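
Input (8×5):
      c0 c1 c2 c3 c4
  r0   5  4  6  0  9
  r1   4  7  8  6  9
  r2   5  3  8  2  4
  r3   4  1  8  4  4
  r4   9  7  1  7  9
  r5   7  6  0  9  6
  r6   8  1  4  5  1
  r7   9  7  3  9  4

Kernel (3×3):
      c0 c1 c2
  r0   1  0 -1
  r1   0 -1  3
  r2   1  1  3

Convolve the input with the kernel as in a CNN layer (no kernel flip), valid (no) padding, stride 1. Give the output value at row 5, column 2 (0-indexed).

The receptive field on the input at this output position is [0 9 6 / 4 5 1 / 3 9 4]. Elementwise product with the kernel and sum: 0·1 + 6·-1 + 5·-1 + 1·3 + 3·1 + 9·1 + 4·3.

16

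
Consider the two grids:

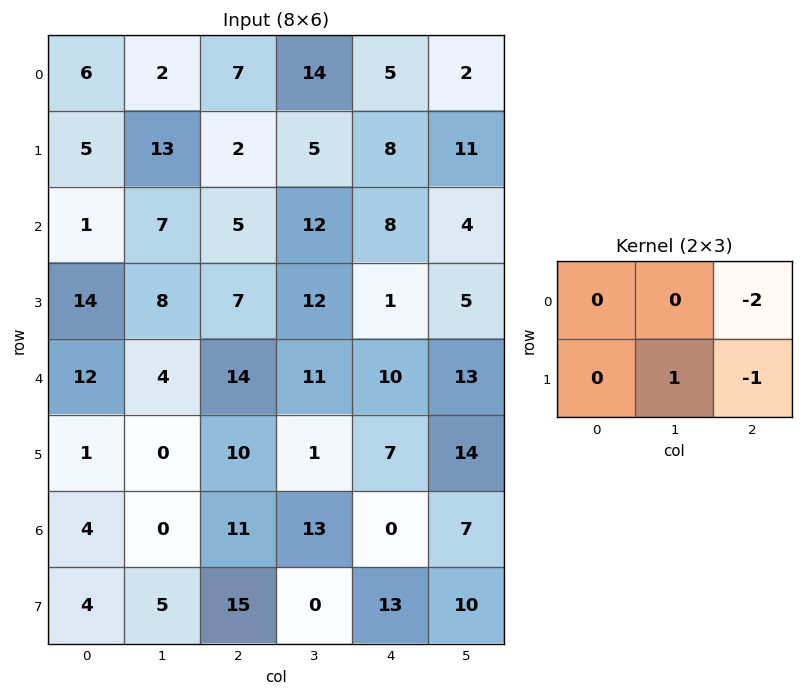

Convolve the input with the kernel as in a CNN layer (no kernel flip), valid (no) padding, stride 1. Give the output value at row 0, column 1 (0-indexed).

The receptive field on the input at this output position is [2 7 14 / 13 2 5]. Elementwise product with the kernel and sum: 14·-2 + 2·1 + 5·-1.

-31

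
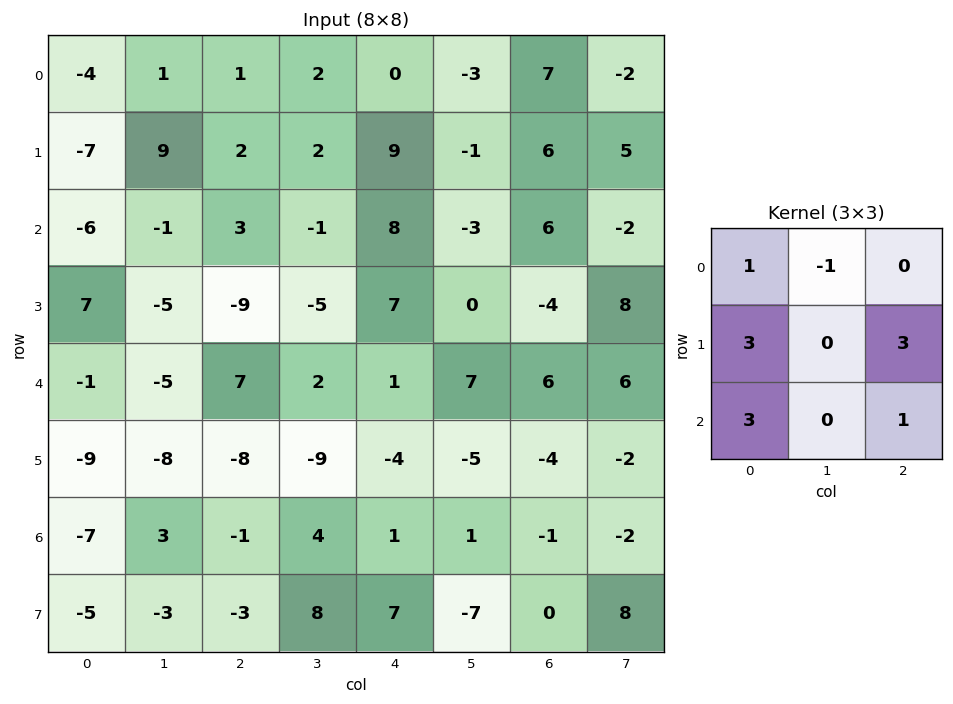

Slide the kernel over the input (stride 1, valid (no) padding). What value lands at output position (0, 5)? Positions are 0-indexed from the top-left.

-9

The receptive field on the input at this output position is [-3 7 -2 / -1 6 5 / -3 6 -2]. Elementwise product with the kernel and sum: -3·1 + 7·-1 + -1·3 + 5·3 + -3·3 + -2·1.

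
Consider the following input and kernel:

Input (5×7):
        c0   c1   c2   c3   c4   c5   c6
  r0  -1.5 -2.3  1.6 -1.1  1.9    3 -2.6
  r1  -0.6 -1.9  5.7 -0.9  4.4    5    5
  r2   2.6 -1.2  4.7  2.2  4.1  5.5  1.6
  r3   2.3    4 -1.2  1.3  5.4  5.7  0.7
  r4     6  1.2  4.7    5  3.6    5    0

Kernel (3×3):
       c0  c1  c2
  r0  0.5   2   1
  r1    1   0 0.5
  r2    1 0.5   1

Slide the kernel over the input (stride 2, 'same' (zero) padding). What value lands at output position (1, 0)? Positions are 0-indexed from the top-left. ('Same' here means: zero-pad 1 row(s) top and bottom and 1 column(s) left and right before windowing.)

1.45

The receptive field on the zero-padded input at this output position is [0 -0.6 -1.9 / 0 2.6 -1.2 / 0 2.3 4]. Elementwise product with the kernel and sum: 0·0.5 + -0.6·2 + -1.9·1 + 0·1 + -1.2·0.5 + 0·1 + 2.3·0.5 + 4·1.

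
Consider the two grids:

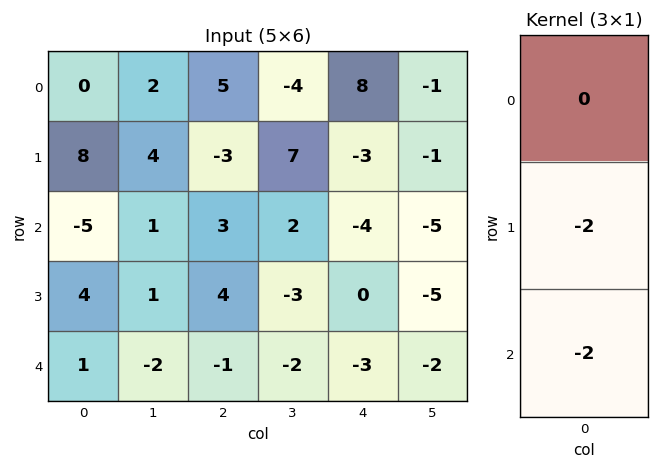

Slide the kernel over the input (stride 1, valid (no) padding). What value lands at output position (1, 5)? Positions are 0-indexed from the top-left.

The receptive field on the input at this output position is [-1 / -5 / -5]. Elementwise product with the kernel and sum: -5·-2 + -5·-2.

20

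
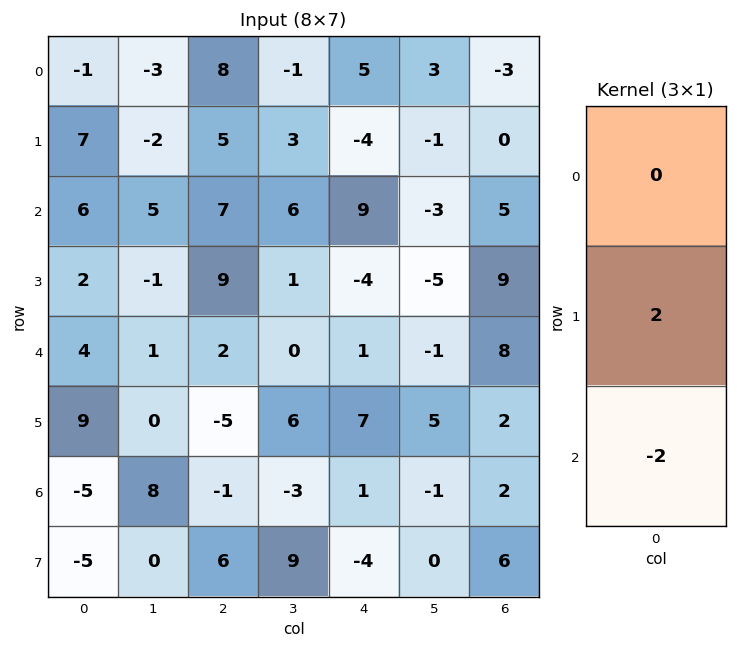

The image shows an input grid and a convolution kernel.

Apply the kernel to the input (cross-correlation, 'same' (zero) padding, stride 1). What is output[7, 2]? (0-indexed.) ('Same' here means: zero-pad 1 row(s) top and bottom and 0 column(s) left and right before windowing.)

12

The receptive field on the zero-padded input at this output position is [-1 / 6 / 0]. Elementwise product with the kernel and sum: 6·2 + 0·-2.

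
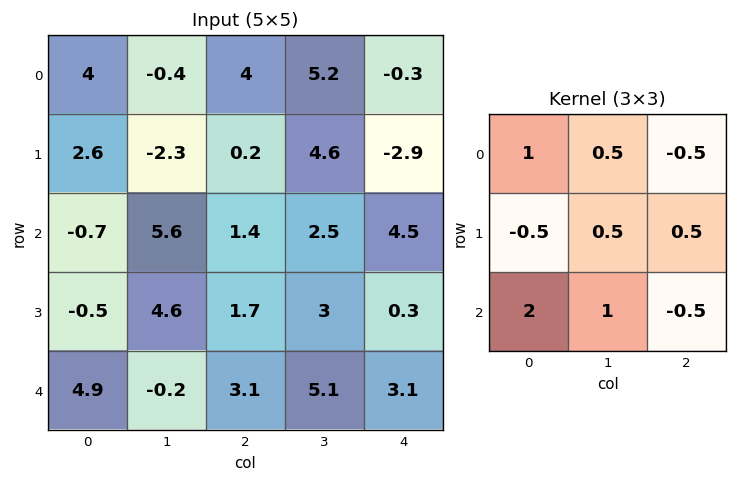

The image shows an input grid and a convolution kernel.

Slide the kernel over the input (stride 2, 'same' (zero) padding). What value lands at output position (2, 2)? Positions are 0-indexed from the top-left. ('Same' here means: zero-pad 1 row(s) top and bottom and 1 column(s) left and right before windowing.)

2.15

The receptive field on the zero-padded input at this output position is [3 0.3 0 / 5.1 3.1 0 / 0 0 0]. Elementwise product with the kernel and sum: 3·1 + 0.3·0.5 + 0·-0.5 + 5.1·-0.5 + 3.1·0.5 + 0·0.5 + 0·2 + 0·1 + 0·-0.5.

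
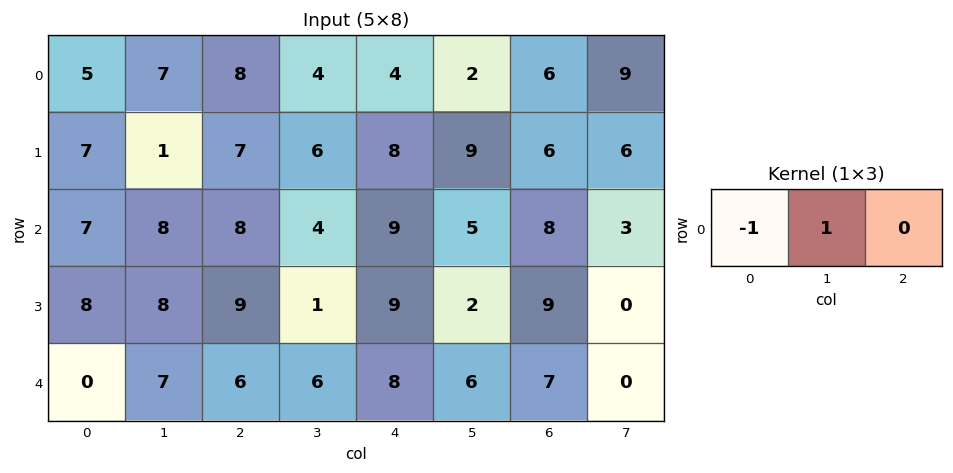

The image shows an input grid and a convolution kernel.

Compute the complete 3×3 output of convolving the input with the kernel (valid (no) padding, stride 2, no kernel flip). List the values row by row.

Output[0,0]: The receptive field on the input at this output position is [5 7 8]. Elementwise product with the kernel and sum: 5·-1 + 7·1.

2 -4 -2
1 -4 -4
7 0 -2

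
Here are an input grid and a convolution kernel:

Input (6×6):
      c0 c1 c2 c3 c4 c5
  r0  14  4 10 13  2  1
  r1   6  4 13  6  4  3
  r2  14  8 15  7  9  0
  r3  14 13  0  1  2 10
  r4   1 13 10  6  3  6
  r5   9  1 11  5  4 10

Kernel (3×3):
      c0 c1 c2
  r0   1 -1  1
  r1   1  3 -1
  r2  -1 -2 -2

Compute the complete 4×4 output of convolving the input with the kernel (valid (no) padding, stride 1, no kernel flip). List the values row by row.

Output[0,0]: The receptive field on the input at this output position is [14 4 10 / 6 4 13 / 14 8 15]. Elementwise product with the kernel and sum: 14·1 + 4·-1 + 10·1 + 6·1 + 4·3 + 13·-1 + 14·-1 + 8·-2 + 15·-2.

-35 -8 -21 2
-2 28 32 14
27 -33 -10 -29
-2 18 -3 -15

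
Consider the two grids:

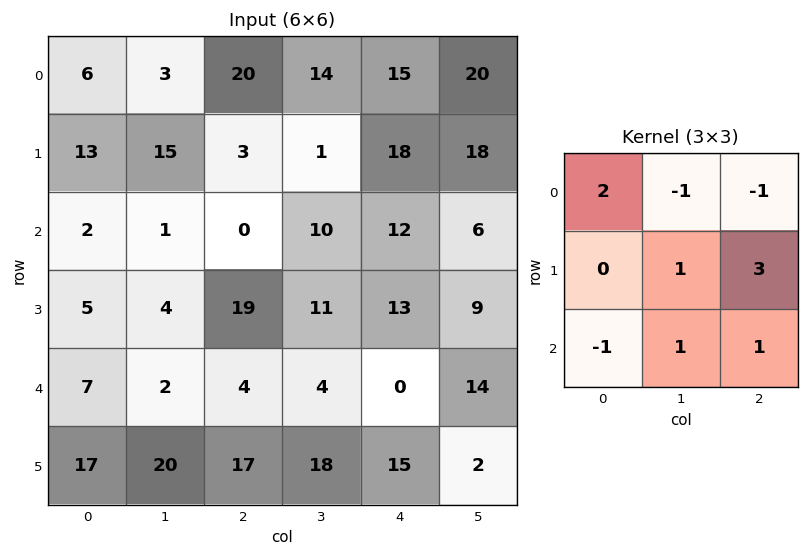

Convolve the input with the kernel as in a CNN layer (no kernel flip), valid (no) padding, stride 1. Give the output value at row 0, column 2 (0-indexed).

The receptive field on the input at this output position is [20 14 15 / 3 1 18 / 0 10 12]. Elementwise product with the kernel and sum: 20·2 + 14·-1 + 15·-1 + 1·1 + 18·3 + 0·-1 + 10·1 + 12·1.

88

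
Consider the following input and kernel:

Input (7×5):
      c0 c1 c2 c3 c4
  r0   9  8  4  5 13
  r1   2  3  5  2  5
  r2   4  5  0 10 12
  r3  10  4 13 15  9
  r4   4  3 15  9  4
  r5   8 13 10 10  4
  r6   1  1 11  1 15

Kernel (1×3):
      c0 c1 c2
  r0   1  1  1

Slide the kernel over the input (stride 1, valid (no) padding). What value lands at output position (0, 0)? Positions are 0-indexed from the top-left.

21

The receptive field on the input at this output position is [9 8 4]. Elementwise product with the kernel and sum: 9·1 + 8·1 + 4·1.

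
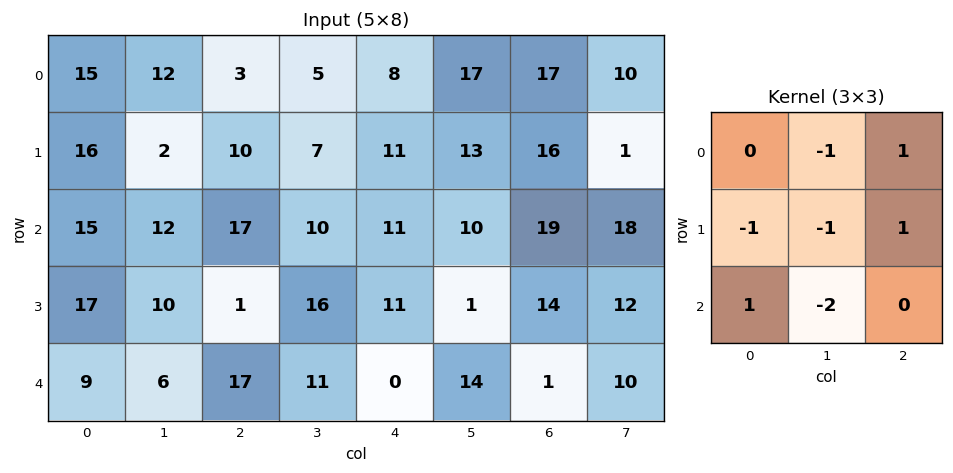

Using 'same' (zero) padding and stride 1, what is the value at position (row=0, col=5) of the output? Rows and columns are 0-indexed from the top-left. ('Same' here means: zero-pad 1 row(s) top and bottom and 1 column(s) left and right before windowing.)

-23

The receptive field on the zero-padded input at this output position is [0 0 0 / 8 17 17 / 11 13 16]. Elementwise product with the kernel and sum: 0·-1 + 0·1 + 8·-1 + 17·-1 + 17·1 + 11·1 + 13·-2.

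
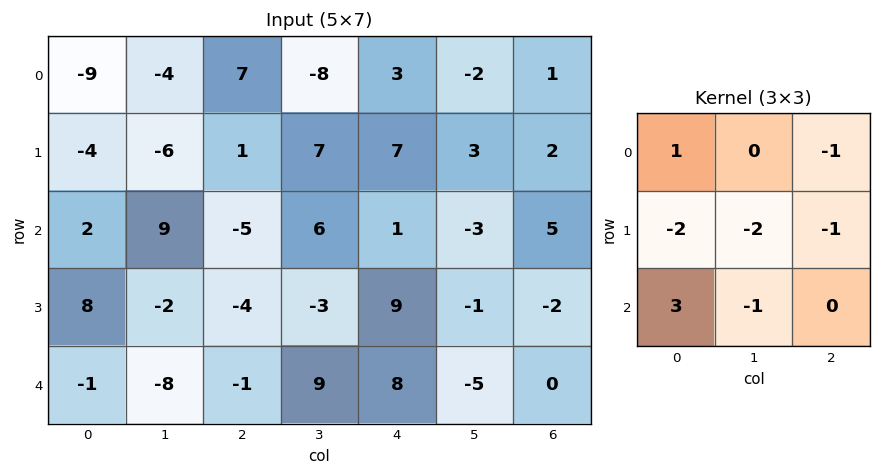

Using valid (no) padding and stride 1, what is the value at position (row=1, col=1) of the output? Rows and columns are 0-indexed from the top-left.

-29

The receptive field on the input at this output position is [-6 1 7 / 9 -5 6 / -2 -4 -3]. Elementwise product with the kernel and sum: -6·1 + 7·-1 + 9·-2 + -5·-2 + 6·-1 + -2·3 + -4·-1.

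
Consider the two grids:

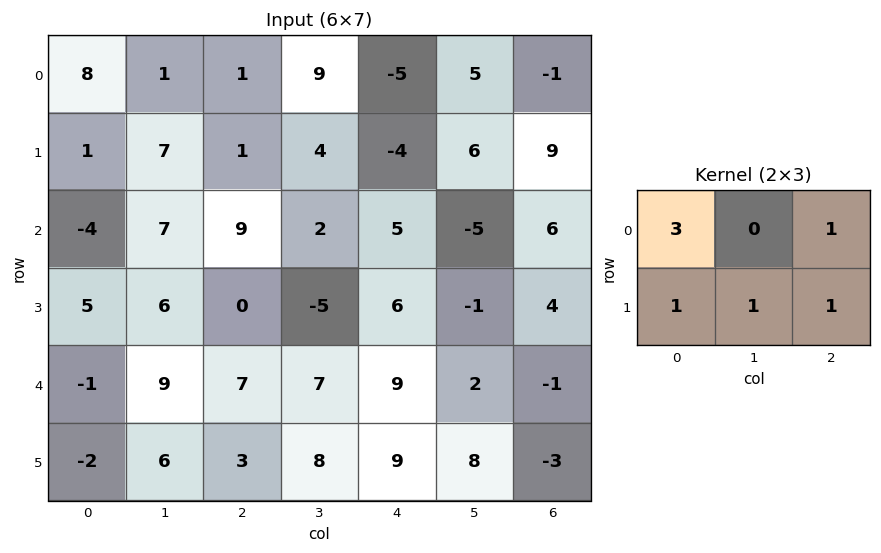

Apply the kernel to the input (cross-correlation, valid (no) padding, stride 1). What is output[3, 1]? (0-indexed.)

The receptive field on the input at this output position is [6 0 -5 / 9 7 7]. Elementwise product with the kernel and sum: 6·3 + -5·1 + 9·1 + 7·1 + 7·1.

36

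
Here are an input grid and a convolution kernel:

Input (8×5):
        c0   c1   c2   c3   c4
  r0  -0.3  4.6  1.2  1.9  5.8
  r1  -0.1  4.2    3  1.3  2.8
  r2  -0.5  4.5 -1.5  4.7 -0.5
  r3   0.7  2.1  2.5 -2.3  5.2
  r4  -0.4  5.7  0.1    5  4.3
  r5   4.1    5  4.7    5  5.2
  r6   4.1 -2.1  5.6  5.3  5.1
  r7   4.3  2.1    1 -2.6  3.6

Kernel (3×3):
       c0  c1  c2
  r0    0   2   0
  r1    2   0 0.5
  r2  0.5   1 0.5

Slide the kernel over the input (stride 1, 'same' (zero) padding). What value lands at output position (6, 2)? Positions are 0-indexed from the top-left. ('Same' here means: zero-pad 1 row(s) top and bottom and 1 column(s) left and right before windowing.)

The receptive field on the zero-padded input at this output position is [5 4.7 5 / -2.1 5.6 5.3 / 2.1 1 -2.6]. Elementwise product with the kernel and sum: 4.7·2 + -2.1·2 + 5.3·0.5 + 2.1·0.5 + 1·1 + -2.6·0.5.

8.6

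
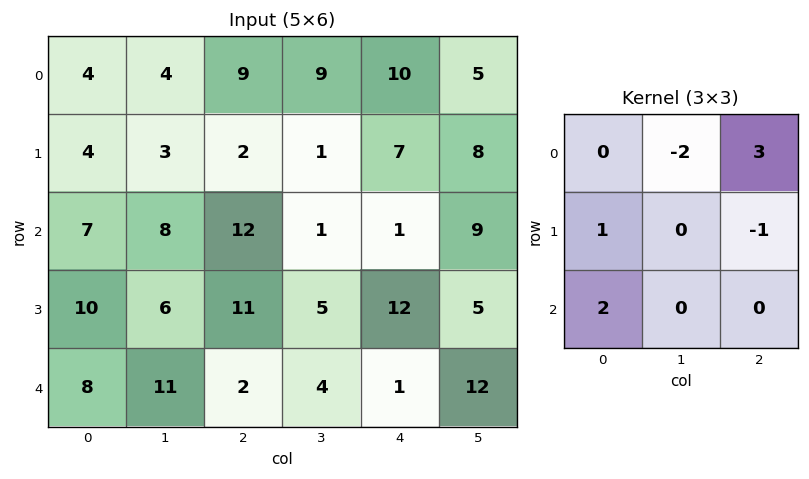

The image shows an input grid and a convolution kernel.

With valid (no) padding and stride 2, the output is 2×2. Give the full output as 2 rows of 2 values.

35 31
35 4

Output[0,0]: The receptive field on the input at this output position is [4 4 9 / 4 3 2 / 7 8 12]. Elementwise product with the kernel and sum: 4·-2 + 9·3 + 4·1 + 2·-1 + 7·2.
Output[0,1]: The receptive field on the input at this output position is [9 9 10 / 2 1 7 / 12 1 1]. Elementwise product with the kernel and sum: 9·-2 + 10·3 + 2·1 + 7·-1 + 12·2.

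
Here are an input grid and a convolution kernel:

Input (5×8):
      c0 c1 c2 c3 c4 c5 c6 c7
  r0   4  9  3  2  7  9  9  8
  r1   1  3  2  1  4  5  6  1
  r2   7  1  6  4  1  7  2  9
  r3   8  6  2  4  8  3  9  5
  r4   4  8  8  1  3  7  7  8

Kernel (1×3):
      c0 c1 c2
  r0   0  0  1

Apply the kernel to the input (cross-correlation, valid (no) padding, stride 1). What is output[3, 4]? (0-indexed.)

The receptive field on the input at this output position is [8 3 9]. Elementwise product with the kernel and sum: 9·1.

9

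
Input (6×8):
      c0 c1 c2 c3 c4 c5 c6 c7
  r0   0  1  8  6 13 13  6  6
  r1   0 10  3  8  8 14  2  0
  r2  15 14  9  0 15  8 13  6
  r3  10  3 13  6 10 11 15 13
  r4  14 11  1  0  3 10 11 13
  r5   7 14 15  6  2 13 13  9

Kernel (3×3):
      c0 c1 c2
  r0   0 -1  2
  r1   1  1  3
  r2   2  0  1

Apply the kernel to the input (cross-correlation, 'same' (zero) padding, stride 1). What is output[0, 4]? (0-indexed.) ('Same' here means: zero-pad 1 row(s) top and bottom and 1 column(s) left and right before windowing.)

The receptive field on the zero-padded input at this output position is [0 0 0 / 6 13 13 / 8 8 14]. Elementwise product with the kernel and sum: 0·-1 + 0·2 + 6·1 + 13·1 + 13·3 + 8·2 + 14·1.

88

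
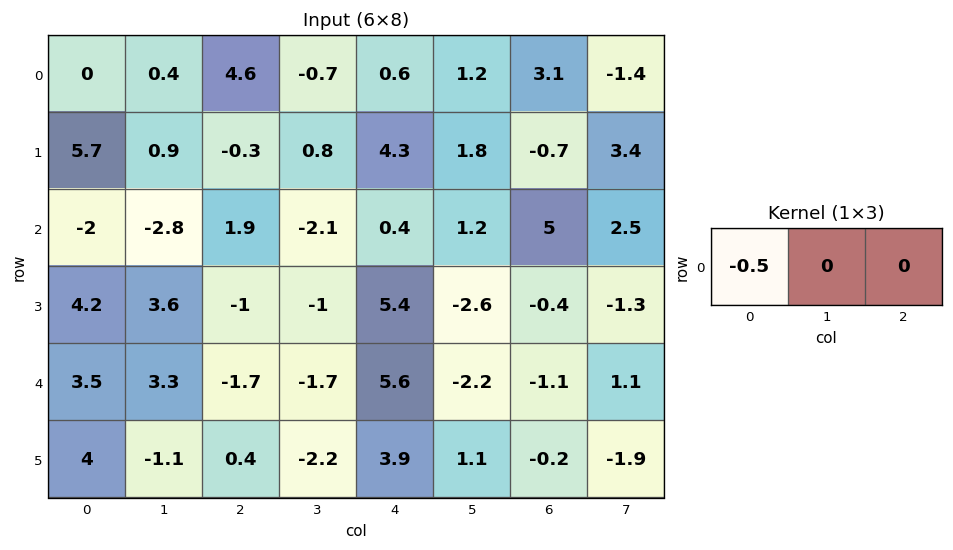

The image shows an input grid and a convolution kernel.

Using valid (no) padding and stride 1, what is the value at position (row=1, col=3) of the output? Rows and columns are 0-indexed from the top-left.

The receptive field on the input at this output position is [0.8 4.3 1.8]. Elementwise product with the kernel and sum: 0.8·-0.5.

-0.4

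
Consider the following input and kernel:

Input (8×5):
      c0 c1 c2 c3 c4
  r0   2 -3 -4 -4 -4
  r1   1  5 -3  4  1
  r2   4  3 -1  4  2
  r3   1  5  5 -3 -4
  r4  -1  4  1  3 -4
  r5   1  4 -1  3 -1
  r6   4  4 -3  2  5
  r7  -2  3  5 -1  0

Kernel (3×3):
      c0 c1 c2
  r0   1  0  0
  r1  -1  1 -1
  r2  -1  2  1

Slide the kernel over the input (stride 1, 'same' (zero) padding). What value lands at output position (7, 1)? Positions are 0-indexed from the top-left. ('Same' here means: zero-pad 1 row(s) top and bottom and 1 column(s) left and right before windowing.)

4

The receptive field on the zero-padded input at this output position is [4 4 -3 / -2 3 5 / 0 0 0]. Elementwise product with the kernel and sum: 4·1 + -2·-1 + 3·1 + 5·-1 + 0·-1 + 0·2 + 0·1.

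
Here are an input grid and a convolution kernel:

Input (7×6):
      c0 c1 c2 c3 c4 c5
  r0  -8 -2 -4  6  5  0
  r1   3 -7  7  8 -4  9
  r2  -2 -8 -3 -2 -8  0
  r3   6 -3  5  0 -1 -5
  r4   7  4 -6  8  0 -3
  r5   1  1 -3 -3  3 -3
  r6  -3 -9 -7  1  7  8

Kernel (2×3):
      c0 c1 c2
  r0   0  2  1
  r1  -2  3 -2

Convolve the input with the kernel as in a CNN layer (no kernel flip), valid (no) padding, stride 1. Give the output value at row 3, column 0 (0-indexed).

The receptive field on the input at this output position is [6 -3 5 / 7 4 -6]. Elementwise product with the kernel and sum: -3·2 + 5·1 + 7·-2 + 4·3 + -6·-2.

9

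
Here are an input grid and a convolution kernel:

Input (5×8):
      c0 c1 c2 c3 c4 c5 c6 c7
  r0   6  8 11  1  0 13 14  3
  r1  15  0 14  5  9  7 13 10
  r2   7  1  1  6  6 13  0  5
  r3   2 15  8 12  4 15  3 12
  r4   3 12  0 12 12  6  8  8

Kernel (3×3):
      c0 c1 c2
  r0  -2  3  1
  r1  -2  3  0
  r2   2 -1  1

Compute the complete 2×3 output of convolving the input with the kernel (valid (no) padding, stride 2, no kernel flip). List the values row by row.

Output[0,0]: The receptive field on the input at this output position is [6 8 11 / 15 0 14 / 7 1 1]. Elementwise product with the kernel and sum: 6·-2 + 8·3 + 11·1 + 15·-2 + 0·3 + 7·2 + 1·-1 + 1·1.
Output[0,1]: The receptive field on the input at this output position is [11 1 0 / 14 5 9 / 1 6 6]. Elementwise product with the kernel and sum: 11·-2 + 1·3 + 0·1 + 14·-2 + 5·3 + 1·2 + 6·-1 + 6·1.

7 -30 55
25 42 90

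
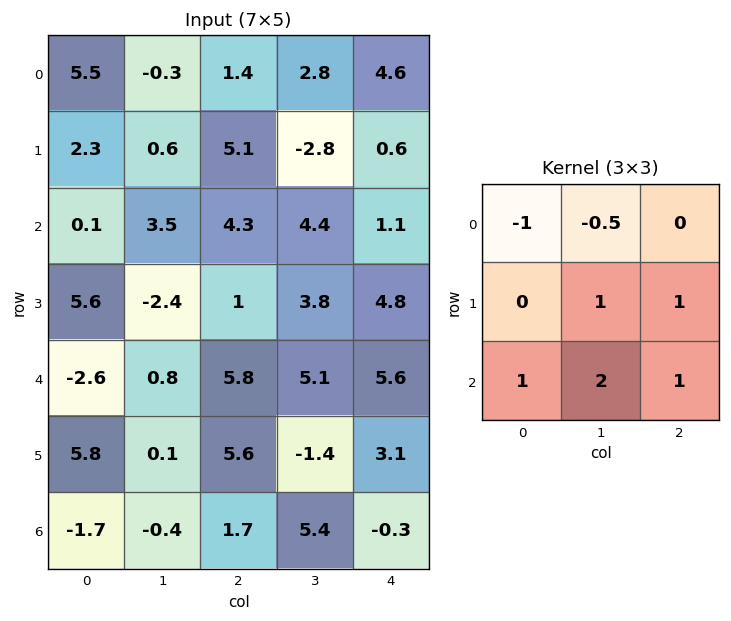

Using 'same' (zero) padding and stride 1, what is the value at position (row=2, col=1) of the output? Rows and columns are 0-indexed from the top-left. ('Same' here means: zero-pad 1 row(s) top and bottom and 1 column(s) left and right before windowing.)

7

The receptive field on the zero-padded input at this output position is [2.3 0.6 5.1 / 0.1 3.5 4.3 / 5.6 -2.4 1]. Elementwise product with the kernel and sum: 2.3·-1 + 0.6·-0.5 + 3.5·1 + 4.3·1 + 5.6·1 + -2.4·2 + 1·1.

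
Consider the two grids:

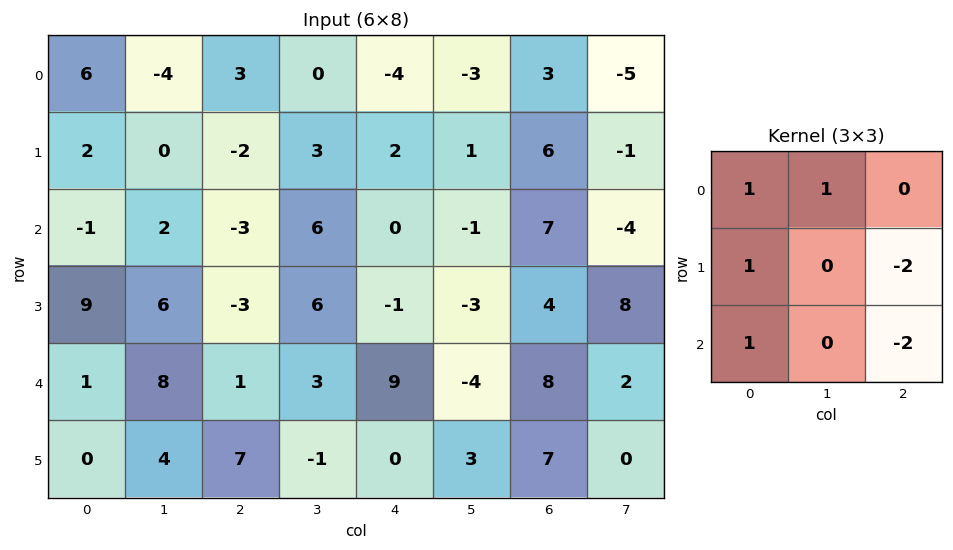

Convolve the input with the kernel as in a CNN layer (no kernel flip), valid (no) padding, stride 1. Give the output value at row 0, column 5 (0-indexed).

The receptive field on the input at this output position is [-3 3 -5 / 1 6 -1 / -1 7 -4]. Elementwise product with the kernel and sum: -3·1 + 3·1 + 1·1 + -1·-2 + -1·1 + -4·-2.

10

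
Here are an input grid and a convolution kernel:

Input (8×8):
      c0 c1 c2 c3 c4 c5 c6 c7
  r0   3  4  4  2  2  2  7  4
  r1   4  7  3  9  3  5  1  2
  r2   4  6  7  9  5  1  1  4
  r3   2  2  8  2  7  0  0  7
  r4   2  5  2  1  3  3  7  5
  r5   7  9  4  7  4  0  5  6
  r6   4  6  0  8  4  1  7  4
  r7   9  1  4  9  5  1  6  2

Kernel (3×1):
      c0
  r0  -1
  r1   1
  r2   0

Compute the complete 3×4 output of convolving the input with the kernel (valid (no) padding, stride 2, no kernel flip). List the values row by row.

Output[0,0]: The receptive field on the input at this output position is [3 / 4 / 4]. Elementwise product with the kernel and sum: 3·-1 + 4·1.

1 -1 1 -6
-2 1 2 -1
5 2 1 -2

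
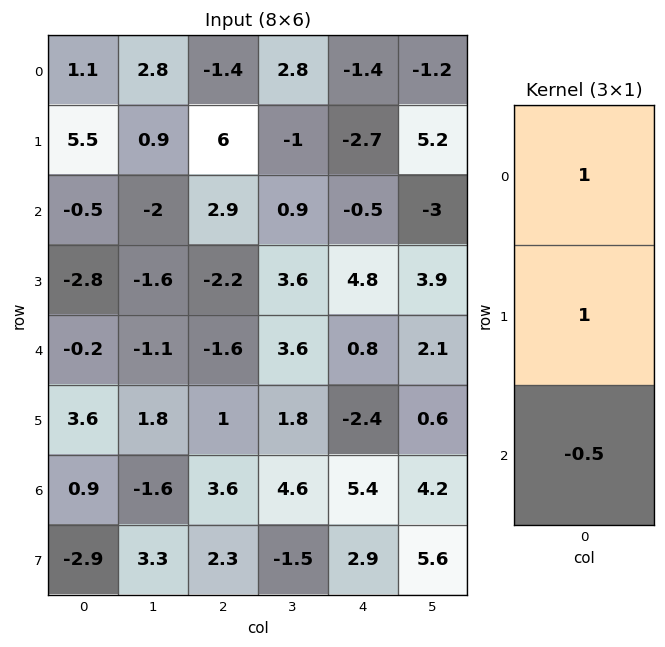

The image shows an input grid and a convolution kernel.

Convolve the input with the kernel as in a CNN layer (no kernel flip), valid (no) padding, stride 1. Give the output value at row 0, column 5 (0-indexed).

The receptive field on the input at this output position is [-1.2 / 5.2 / -3]. Elementwise product with the kernel and sum: -1.2·1 + 5.2·1 + -3·-0.5.

5.5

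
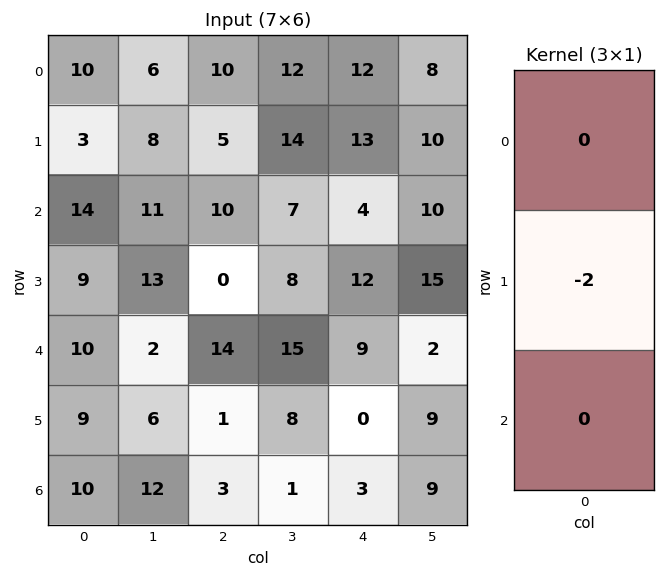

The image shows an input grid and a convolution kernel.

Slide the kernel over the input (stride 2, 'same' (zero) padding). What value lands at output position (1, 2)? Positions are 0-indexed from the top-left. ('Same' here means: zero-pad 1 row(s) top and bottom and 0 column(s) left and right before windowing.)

The receptive field on the zero-padded input at this output position is [13 / 4 / 12]. Elementwise product with the kernel and sum: 4·-2.

-8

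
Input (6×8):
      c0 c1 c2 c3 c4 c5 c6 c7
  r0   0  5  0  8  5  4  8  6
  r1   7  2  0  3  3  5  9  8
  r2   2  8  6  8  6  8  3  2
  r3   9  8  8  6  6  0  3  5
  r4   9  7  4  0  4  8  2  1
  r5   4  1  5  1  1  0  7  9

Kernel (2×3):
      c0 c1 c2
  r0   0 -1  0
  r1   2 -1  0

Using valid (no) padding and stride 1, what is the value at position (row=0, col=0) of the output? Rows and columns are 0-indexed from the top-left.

The receptive field on the input at this output position is [0 5 0 / 7 2 0]. Elementwise product with the kernel and sum: 5·-1 + 7·2 + 2·-1.

7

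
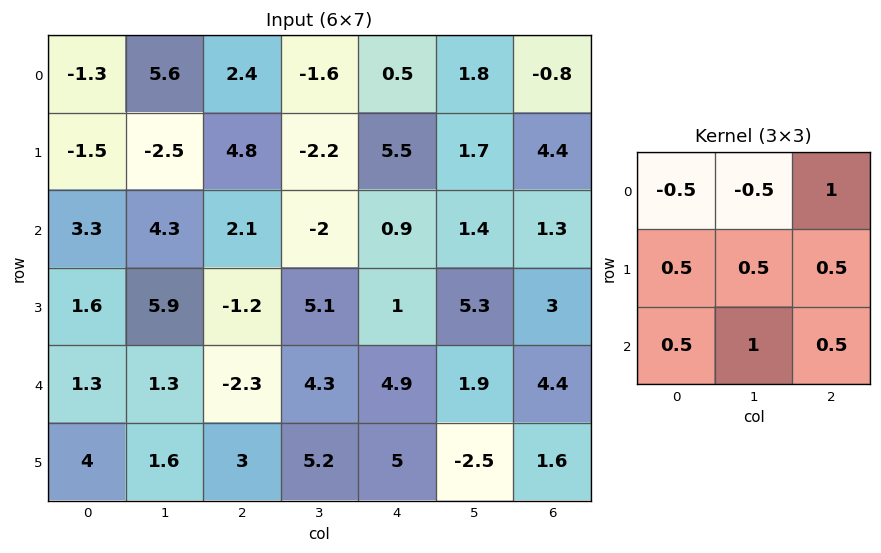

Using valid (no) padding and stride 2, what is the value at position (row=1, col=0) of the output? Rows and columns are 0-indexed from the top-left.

2.25

The receptive field on the input at this output position is [3.3 4.3 2.1 / 1.6 5.9 -1.2 / 1.3 1.3 -2.3]. Elementwise product with the kernel and sum: 3.3·-0.5 + 4.3·-0.5 + 2.1·1 + 1.6·0.5 + 5.9·0.5 + -1.2·0.5 + 1.3·0.5 + 1.3·1 + -2.3·0.5.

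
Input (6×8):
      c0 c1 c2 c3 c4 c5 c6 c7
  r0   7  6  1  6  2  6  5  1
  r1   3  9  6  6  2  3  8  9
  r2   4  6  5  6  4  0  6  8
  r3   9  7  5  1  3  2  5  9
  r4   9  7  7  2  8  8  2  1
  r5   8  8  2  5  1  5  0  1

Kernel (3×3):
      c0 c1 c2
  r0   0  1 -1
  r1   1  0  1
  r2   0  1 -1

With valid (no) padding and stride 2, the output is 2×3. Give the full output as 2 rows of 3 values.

15 14 5
15 4 8

Output[0,0]: The receptive field on the input at this output position is [7 6 1 / 3 9 6 / 4 6 5]. Elementwise product with the kernel and sum: 6·1 + 1·-1 + 3·1 + 6·1 + 6·1 + 5·-1.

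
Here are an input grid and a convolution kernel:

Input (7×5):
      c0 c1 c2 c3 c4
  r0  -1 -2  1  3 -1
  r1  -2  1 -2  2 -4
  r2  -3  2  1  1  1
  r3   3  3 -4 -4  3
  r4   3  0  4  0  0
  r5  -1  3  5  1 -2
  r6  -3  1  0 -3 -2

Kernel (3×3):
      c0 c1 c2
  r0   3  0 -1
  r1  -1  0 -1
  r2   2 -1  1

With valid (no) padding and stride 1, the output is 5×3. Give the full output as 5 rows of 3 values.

Output[0,0]: The receptive field on the input at this output position is [-1 -2 1 / -2 1 -2 / -3 2 1]. Elementwise product with the kernel and sum: -1·3 + 1·-1 + -2·-1 + -2·-1 + -3·2 + 2·-1 + 1·1.

-7 -8 12
-3 4 -5
1 2 11
6 15 -12
-6 -5 10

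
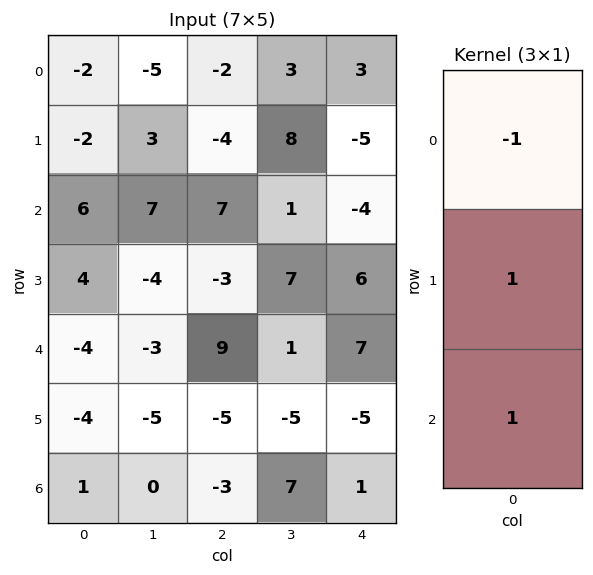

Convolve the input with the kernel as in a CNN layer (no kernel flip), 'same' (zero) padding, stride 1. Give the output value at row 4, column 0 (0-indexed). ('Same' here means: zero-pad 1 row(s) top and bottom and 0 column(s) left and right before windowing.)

The receptive field on the zero-padded input at this output position is [4 / -4 / -4]. Elementwise product with the kernel and sum: 4·-1 + -4·1 + -4·1.

-12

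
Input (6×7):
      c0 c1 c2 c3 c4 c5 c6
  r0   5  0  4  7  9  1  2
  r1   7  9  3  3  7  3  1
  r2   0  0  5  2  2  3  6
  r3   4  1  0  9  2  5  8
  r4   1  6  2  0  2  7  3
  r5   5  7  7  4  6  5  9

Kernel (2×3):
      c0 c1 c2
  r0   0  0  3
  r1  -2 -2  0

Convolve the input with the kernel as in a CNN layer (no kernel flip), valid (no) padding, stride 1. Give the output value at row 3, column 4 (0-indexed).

6

The receptive field on the input at this output position is [2 5 8 / 2 7 3]. Elementwise product with the kernel and sum: 8·3 + 2·-2 + 7·-2.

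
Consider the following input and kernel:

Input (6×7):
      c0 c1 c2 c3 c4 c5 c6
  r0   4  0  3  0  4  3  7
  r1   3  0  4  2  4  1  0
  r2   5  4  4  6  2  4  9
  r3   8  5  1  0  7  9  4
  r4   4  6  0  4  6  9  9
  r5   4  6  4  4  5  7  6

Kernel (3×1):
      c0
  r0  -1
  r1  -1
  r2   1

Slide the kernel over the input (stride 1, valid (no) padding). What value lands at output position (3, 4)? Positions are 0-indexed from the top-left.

-8

The receptive field on the input at this output position is [7 / 6 / 5]. Elementwise product with the kernel and sum: 7·-1 + 6·-1 + 5·1.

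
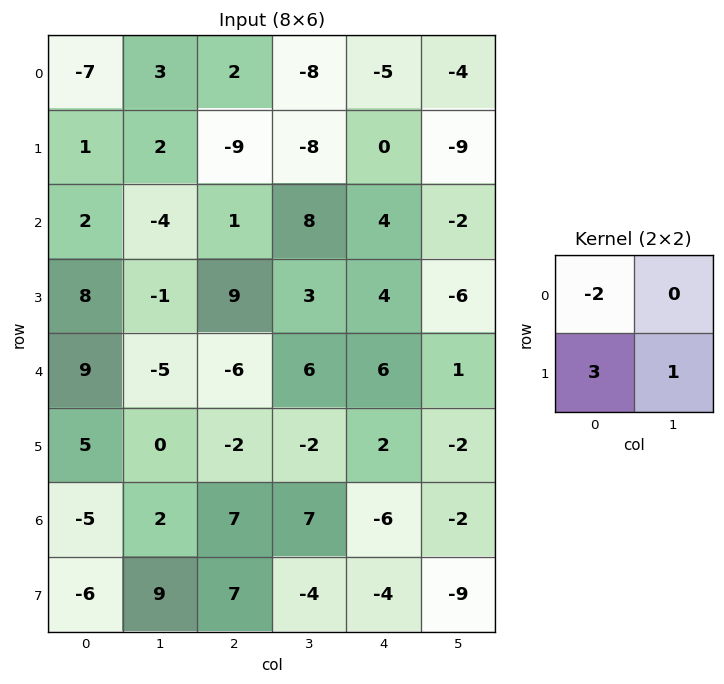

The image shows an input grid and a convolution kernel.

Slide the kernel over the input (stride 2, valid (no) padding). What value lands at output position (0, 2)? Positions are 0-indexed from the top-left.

The receptive field on the input at this output position is [-5 -4 / 0 -9]. Elementwise product with the kernel and sum: -5·-2 + 0·3 + -9·1.

1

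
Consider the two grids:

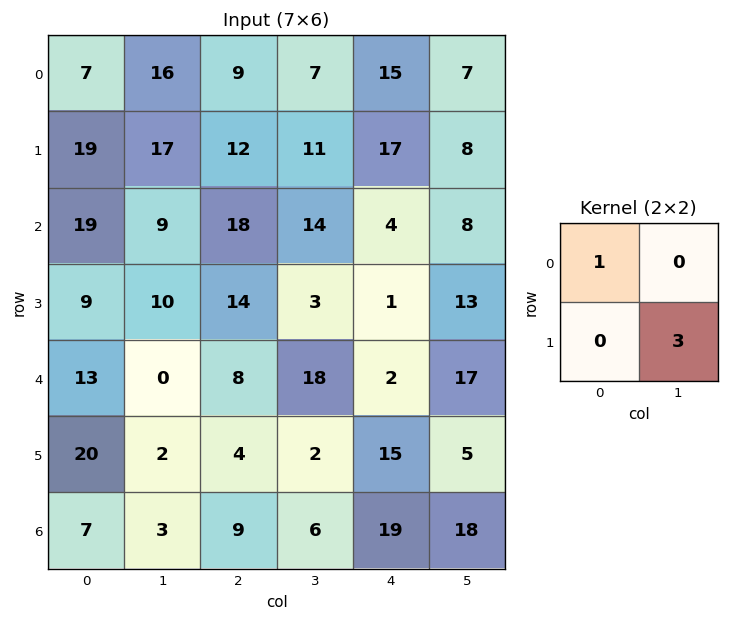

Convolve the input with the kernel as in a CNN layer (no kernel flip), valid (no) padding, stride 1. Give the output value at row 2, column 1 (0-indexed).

51

The receptive field on the input at this output position is [9 18 / 10 14]. Elementwise product with the kernel and sum: 9·1 + 14·3.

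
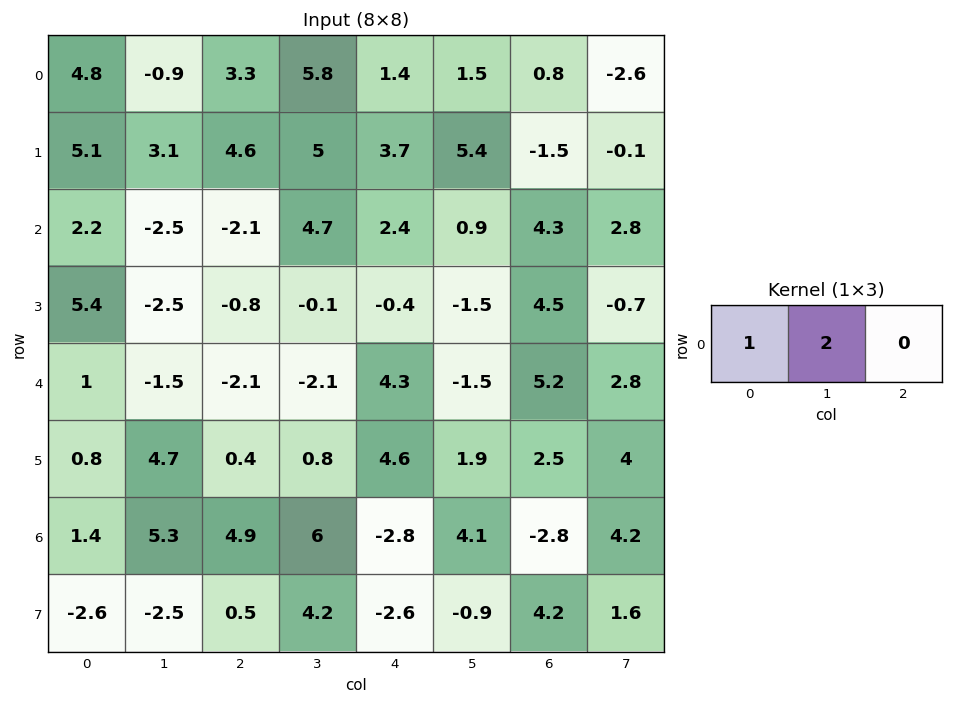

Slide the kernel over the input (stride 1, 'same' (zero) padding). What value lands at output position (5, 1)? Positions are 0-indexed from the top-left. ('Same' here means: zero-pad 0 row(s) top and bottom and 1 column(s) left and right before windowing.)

10.2

The receptive field on the zero-padded input at this output position is [0.8 4.7 0.4]. Elementwise product with the kernel and sum: 0.8·1 + 4.7·2.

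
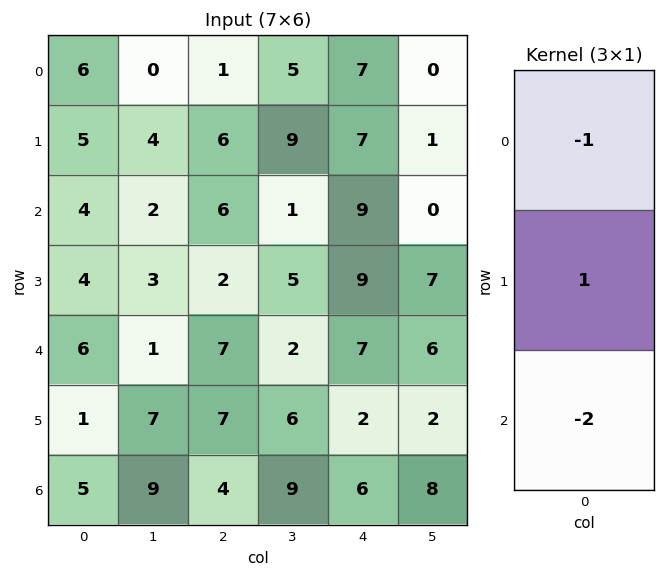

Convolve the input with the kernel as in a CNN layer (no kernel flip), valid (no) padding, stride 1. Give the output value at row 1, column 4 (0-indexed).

The receptive field on the input at this output position is [7 / 9 / 9]. Elementwise product with the kernel and sum: 7·-1 + 9·1 + 9·-2.

-16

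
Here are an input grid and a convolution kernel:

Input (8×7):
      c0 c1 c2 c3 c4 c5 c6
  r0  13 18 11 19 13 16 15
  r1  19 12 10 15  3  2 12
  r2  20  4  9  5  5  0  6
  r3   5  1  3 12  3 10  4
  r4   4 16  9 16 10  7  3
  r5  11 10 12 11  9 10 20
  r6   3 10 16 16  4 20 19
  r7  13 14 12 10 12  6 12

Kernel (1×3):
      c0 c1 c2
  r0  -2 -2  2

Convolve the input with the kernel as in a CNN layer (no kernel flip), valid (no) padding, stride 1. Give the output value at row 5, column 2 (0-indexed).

-28

The receptive field on the input at this output position is [12 11 9]. Elementwise product with the kernel and sum: 12·-2 + 11·-2 + 9·2.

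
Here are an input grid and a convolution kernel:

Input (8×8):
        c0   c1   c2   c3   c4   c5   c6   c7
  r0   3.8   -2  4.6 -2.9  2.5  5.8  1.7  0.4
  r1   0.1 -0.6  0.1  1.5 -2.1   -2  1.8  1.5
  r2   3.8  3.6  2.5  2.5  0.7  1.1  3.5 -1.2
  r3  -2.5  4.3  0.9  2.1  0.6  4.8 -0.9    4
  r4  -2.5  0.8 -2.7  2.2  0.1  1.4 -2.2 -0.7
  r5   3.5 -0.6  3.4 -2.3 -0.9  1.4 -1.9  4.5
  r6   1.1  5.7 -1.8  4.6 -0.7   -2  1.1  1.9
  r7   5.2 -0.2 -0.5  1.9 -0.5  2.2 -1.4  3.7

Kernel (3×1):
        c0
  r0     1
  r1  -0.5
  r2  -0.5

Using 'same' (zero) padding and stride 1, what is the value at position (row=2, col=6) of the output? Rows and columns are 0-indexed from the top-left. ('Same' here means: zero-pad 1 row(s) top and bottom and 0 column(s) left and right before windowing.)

0.5

The receptive field on the zero-padded input at this output position is [1.8 / 3.5 / -0.9]. Elementwise product with the kernel and sum: 1.8·1 + 3.5·-0.5 + -0.9·-0.5.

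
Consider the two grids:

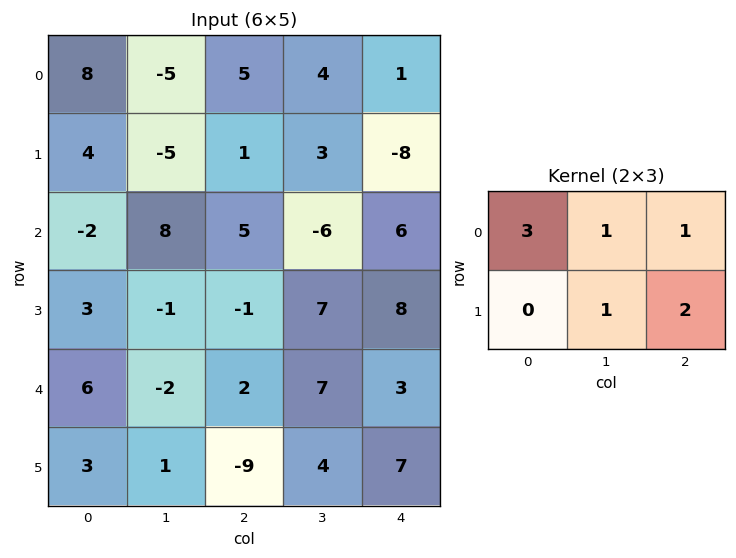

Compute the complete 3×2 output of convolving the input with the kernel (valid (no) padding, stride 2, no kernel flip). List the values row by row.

21 7
4 38
1 34

Output[0,0]: The receptive field on the input at this output position is [8 -5 5 / 4 -5 1]. Elementwise product with the kernel and sum: 8·3 + -5·1 + 5·1 + -5·1 + 1·2.
Output[0,1]: The receptive field on the input at this output position is [5 4 1 / 1 3 -8]. Elementwise product with the kernel and sum: 5·3 + 4·1 + 1·1 + 3·1 + -8·2.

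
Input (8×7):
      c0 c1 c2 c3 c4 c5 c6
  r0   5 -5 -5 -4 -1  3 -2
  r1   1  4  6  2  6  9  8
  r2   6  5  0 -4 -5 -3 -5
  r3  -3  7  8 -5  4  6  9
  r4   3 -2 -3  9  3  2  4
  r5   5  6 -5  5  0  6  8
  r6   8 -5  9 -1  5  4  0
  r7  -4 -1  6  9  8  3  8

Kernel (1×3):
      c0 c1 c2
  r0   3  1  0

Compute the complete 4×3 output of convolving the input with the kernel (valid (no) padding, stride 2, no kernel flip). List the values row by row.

10 -19 0
23 -4 -18
7 0 11
19 26 19

Output[0,0]: The receptive field on the input at this output position is [5 -5 -5]. Elementwise product with the kernel and sum: 5·3 + -5·1.
Output[0,1]: The receptive field on the input at this output position is [-5 -4 -1]. Elementwise product with the kernel and sum: -5·3 + -4·1.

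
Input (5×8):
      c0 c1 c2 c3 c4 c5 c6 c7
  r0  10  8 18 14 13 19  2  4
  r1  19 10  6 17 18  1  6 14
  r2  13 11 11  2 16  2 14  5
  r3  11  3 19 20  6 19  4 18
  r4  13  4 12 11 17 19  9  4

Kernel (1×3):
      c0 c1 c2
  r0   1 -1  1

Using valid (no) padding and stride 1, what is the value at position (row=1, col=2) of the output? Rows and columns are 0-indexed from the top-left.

7

The receptive field on the input at this output position is [6 17 18]. Elementwise product with the kernel and sum: 6·1 + 17·-1 + 18·1.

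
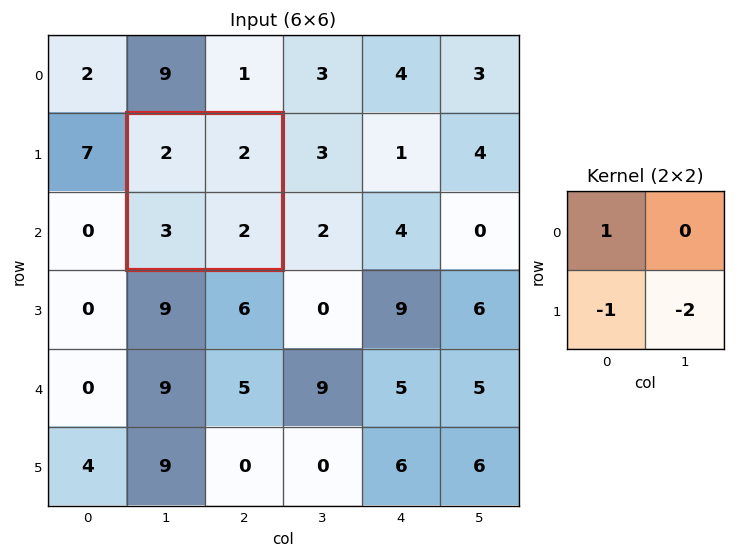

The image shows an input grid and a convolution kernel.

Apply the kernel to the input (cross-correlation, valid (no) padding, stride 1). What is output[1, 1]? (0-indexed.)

-5

The receptive field on the input at this output position is [2 2 / 3 2]. Elementwise product with the kernel and sum: 2·1 + 3·-1 + 2·-2.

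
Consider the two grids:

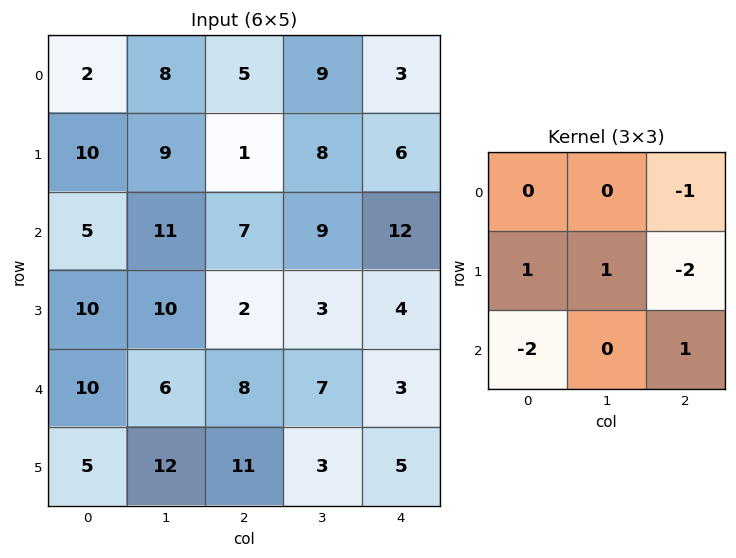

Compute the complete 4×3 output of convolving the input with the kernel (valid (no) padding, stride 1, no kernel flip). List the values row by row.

Output[0,0]: The receptive field on the input at this output position is [2 8 5 / 10 9 1 / 5 11 7]. Elementwise product with the kernel and sum: 5·-1 + 10·1 + 9·1 + 1·-2 + 5·-2 + 7·1.

9 -28 -8
-17 -25 -14
-3 -8 -28
-1 -24 -12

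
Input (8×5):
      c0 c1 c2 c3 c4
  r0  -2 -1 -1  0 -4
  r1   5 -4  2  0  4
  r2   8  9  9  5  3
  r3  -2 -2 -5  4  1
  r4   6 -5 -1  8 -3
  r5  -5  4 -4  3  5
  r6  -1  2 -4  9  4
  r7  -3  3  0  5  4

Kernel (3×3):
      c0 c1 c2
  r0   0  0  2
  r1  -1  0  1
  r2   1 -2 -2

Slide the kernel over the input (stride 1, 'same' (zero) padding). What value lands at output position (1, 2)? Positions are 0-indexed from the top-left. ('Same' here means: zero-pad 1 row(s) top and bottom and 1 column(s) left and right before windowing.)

The receptive field on the zero-padded input at this output position is [-1 -1 0 / -4 2 0 / 9 9 5]. Elementwise product with the kernel and sum: 0·2 + -4·-1 + 0·1 + 9·1 + 9·-2 + 5·-2.

-15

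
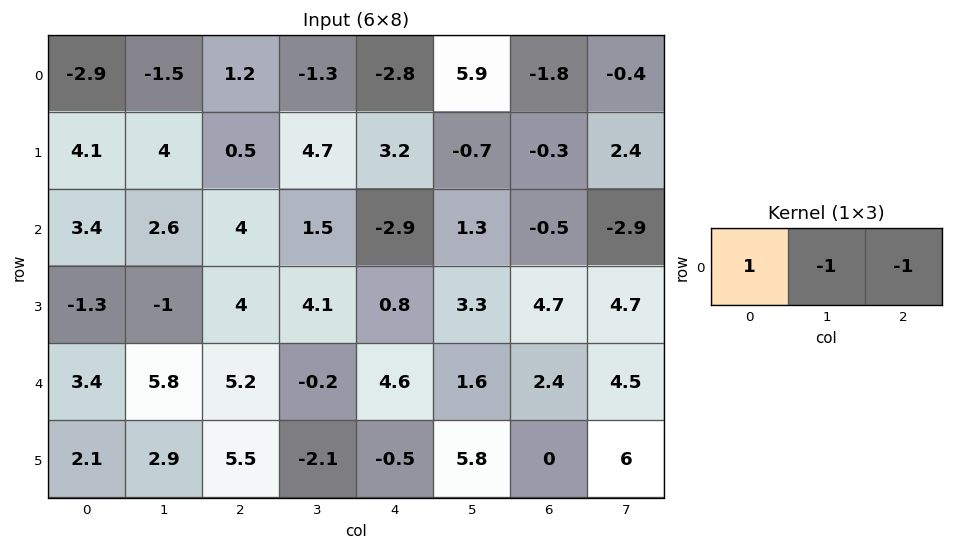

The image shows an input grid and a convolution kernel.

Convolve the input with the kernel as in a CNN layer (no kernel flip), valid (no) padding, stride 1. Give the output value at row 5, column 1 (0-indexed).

-0.5

The receptive field on the input at this output position is [2.9 5.5 -2.1]. Elementwise product with the kernel and sum: 2.9·1 + 5.5·-1 + -2.1·-1.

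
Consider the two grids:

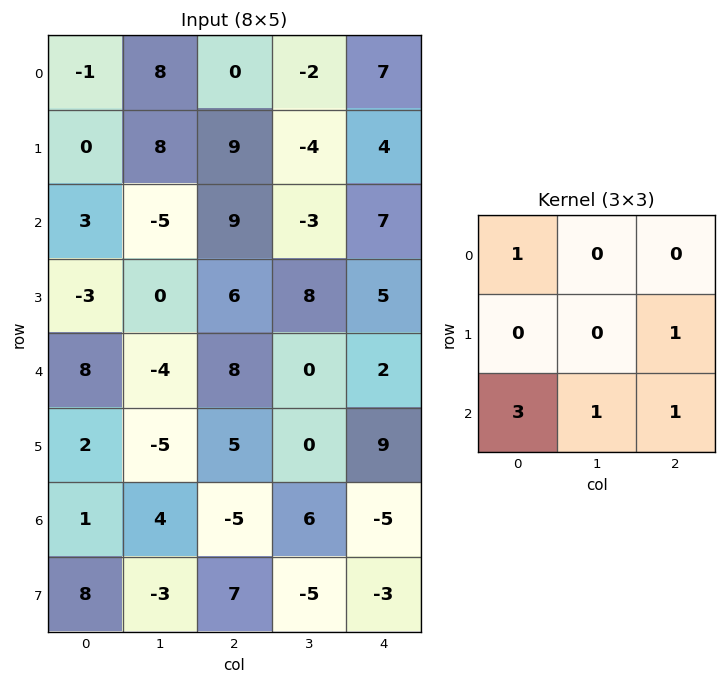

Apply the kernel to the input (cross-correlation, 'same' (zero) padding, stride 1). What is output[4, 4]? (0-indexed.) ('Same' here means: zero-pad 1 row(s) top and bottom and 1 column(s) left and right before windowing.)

The receptive field on the zero-padded input at this output position is [8 5 0 / 0 2 0 / 0 9 0]. Elementwise product with the kernel and sum: 8·1 + 0·1 + 0·3 + 9·1 + 0·1.

17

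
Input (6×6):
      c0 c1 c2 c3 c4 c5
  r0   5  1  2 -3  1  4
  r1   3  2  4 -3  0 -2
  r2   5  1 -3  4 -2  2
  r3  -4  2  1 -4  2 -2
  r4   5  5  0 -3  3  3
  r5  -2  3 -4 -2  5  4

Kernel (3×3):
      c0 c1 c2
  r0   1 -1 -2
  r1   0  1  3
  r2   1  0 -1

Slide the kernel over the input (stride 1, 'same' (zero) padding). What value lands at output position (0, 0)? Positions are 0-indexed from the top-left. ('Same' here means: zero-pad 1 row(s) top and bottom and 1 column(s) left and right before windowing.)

The receptive field on the zero-padded input at this output position is [0 0 0 / 0 5 1 / 0 3 2]. Elementwise product with the kernel and sum: 0·1 + 0·-1 + 0·-2 + 5·1 + 1·3 + 0·1 + 2·-1.

6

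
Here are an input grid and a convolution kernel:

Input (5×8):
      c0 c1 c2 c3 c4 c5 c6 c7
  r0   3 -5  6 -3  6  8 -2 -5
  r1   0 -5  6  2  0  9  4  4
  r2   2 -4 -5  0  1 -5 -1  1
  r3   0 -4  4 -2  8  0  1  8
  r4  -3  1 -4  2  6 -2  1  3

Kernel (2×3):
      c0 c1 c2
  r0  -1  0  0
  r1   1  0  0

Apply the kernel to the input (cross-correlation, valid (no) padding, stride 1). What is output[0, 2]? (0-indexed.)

The receptive field on the input at this output position is [6 -3 6 / 6 2 0]. Elementwise product with the kernel and sum: 6·-1 + 6·1.

0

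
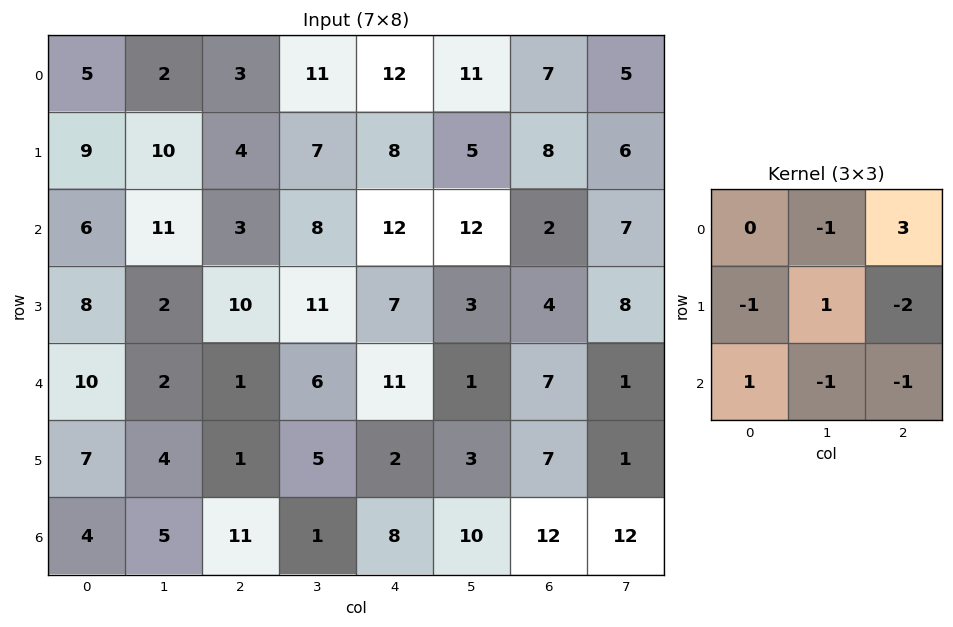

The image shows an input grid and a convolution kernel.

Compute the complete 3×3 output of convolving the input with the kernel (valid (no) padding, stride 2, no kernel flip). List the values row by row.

-8 -5 -11
-21 -1 -15
-16 29 -7

Output[0,0]: The receptive field on the input at this output position is [5 2 3 / 9 10 4 / 6 11 3]. Elementwise product with the kernel and sum: 2·-1 + 3·3 + 9·-1 + 10·1 + 4·-2 + 6·1 + 11·-1 + 3·-1.
Output[0,1]: The receptive field on the input at this output position is [3 11 12 / 4 7 8 / 3 8 12]. Elementwise product with the kernel and sum: 11·-1 + 12·3 + 4·-1 + 7·1 + 8·-2 + 3·1 + 8·-1 + 12·-1.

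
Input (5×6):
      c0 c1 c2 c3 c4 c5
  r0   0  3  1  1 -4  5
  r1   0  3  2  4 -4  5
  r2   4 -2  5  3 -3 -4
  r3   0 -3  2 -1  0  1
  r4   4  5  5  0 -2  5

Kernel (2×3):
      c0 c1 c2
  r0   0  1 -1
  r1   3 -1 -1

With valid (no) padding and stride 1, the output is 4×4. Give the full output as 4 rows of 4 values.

-3 3 11 2
10 -16 23 7
-6 -8 13 -3
-3 13 16 -4

Output[0,0]: The receptive field on the input at this output position is [0 3 1 / 0 3 2]. Elementwise product with the kernel and sum: 3·1 + 1·-1 + 0·3 + 3·-1 + 2·-1.
Output[0,1]: The receptive field on the input at this output position is [3 1 1 / 3 2 4]. Elementwise product with the kernel and sum: 1·1 + 1·-1 + 3·3 + 2·-1 + 4·-1.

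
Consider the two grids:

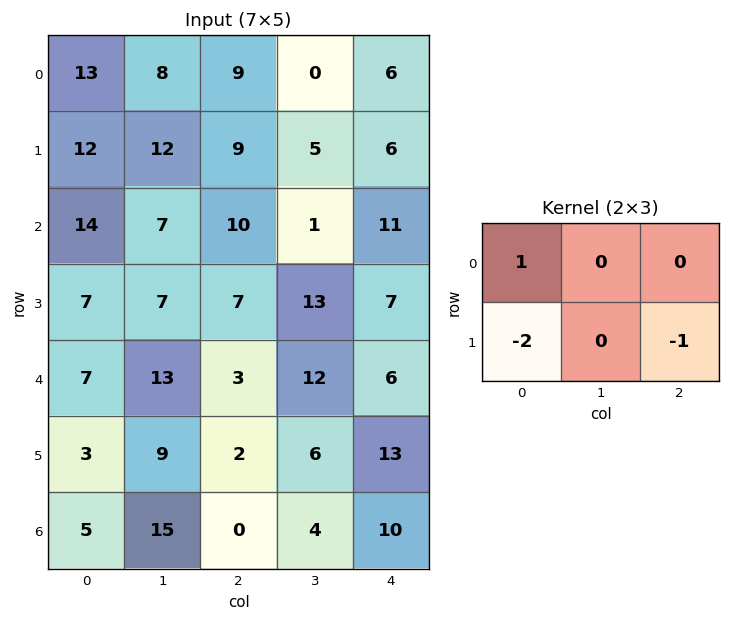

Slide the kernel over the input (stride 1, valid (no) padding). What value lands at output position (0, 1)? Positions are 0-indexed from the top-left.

-21

The receptive field on the input at this output position is [8 9 0 / 12 9 5]. Elementwise product with the kernel and sum: 8·1 + 12·-2 + 5·-1.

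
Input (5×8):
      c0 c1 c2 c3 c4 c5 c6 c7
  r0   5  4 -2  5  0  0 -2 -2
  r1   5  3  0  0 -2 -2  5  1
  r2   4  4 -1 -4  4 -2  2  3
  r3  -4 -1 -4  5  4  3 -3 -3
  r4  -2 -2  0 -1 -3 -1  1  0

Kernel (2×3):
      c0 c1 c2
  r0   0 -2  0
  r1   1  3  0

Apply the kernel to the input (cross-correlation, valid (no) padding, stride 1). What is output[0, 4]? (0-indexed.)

-8

The receptive field on the input at this output position is [0 0 -2 / -2 -2 5]. Elementwise product with the kernel and sum: 0·-2 + -2·1 + -2·3.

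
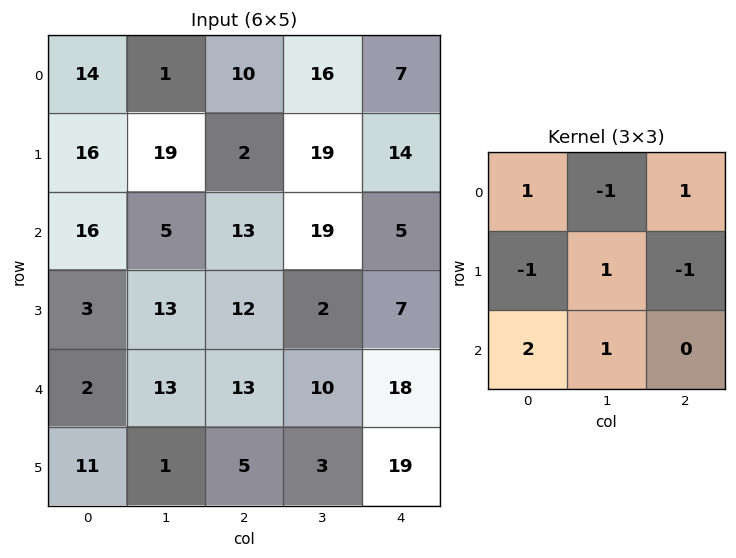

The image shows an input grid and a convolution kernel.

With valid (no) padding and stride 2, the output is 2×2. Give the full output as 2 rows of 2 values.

61 49
39 18

Output[0,0]: The receptive field on the input at this output position is [14 1 10 / 16 19 2 / 16 5 13]. Elementwise product with the kernel and sum: 14·1 + 1·-1 + 10·1 + 16·-1 + 19·1 + 2·-1 + 16·2 + 5·1.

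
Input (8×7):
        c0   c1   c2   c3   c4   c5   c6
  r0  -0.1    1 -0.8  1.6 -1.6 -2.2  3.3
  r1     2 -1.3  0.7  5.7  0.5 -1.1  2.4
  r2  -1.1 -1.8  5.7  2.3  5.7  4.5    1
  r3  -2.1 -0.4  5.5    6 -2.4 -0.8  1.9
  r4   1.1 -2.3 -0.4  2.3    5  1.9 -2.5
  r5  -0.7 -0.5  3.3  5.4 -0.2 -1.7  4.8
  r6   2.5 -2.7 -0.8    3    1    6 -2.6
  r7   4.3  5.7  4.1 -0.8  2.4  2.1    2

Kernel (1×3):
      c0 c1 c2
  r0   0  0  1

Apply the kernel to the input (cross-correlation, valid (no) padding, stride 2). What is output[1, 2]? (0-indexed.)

1

The receptive field on the input at this output position is [5.7 4.5 1]. Elementwise product with the kernel and sum: 1·1.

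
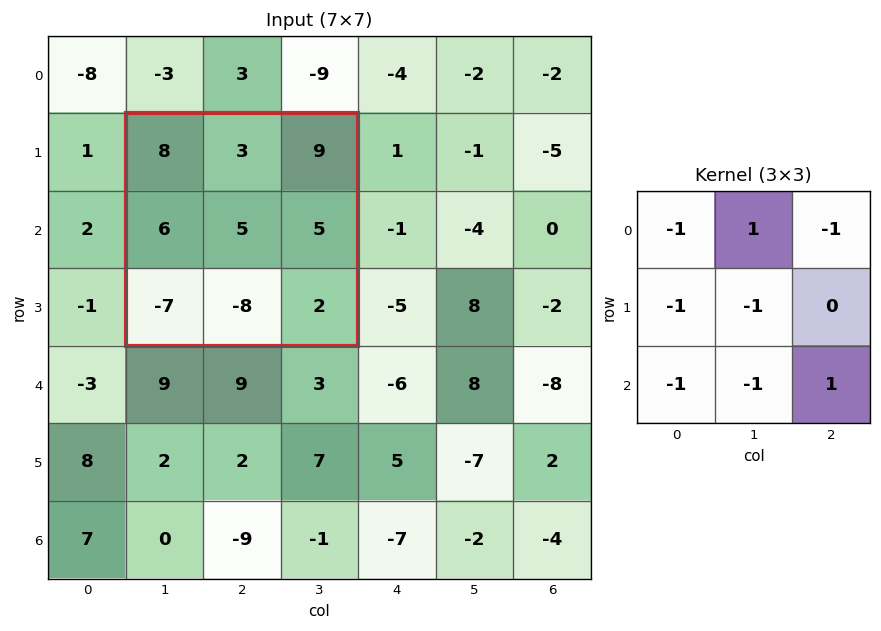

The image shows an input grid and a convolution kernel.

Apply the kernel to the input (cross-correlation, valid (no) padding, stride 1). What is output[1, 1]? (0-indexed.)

The receptive field on the input at this output position is [8 3 9 / 6 5 5 / -7 -8 2]. Elementwise product with the kernel and sum: 8·-1 + 3·1 + 9·-1 + 6·-1 + 5·-1 + -7·-1 + -8·-1 + 2·1.

-8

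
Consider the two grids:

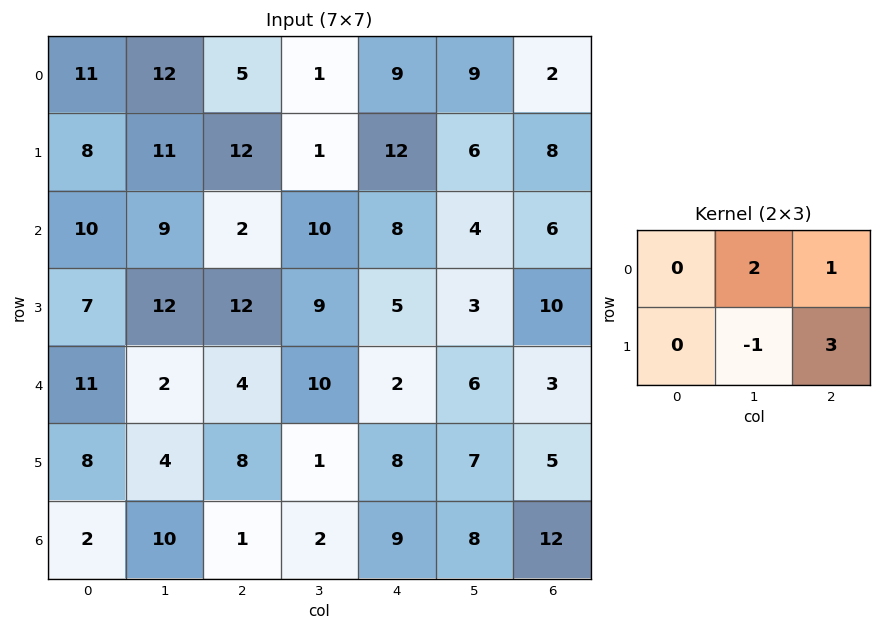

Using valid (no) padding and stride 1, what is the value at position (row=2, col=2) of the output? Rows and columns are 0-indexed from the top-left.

34

The receptive field on the input at this output position is [2 10 8 / 12 9 5]. Elementwise product with the kernel and sum: 10·2 + 8·1 + 9·-1 + 5·3.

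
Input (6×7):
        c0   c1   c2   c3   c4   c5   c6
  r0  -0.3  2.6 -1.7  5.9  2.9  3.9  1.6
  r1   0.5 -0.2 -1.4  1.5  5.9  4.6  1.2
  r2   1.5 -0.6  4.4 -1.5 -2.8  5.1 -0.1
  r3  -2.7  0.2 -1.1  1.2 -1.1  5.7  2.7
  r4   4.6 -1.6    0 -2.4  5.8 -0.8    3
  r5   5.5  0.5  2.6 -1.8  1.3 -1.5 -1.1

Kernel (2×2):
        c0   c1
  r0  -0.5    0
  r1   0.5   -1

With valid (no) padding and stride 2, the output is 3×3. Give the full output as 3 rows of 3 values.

0.6 -1.35 -3.1
-2.3 -3.95 -4.85
-0.05 3.1 -0.75

Output[0,0]: The receptive field on the input at this output position is [-0.3 2.6 / 0.5 -0.2]. Elementwise product with the kernel and sum: -0.3·-0.5 + 0.5·0.5 + -0.2·-1.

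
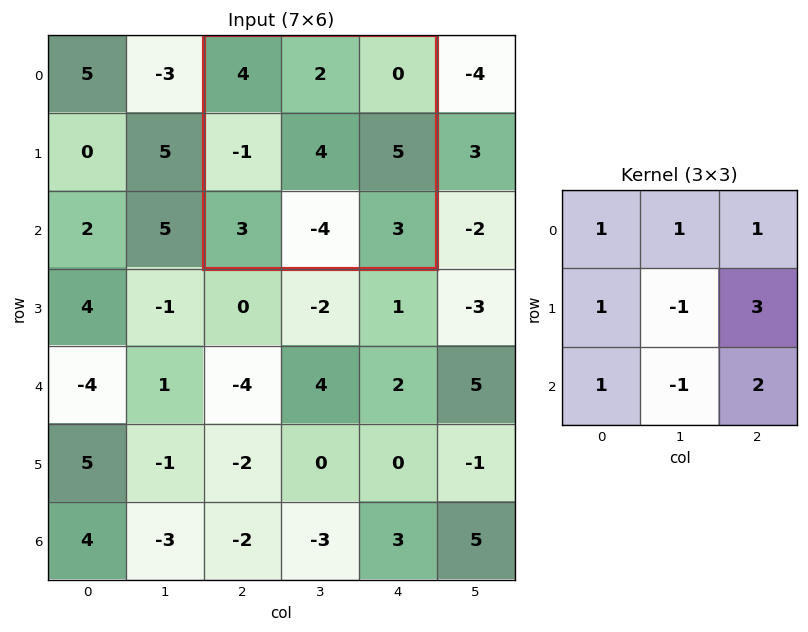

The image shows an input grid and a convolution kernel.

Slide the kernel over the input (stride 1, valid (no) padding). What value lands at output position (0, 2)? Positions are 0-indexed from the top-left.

29

The receptive field on the input at this output position is [4 2 0 / -1 4 5 / 3 -4 3]. Elementwise product with the kernel and sum: 4·1 + 2·1 + 0·1 + -1·1 + 4·-1 + 5·3 + 3·1 + -4·-1 + 3·2.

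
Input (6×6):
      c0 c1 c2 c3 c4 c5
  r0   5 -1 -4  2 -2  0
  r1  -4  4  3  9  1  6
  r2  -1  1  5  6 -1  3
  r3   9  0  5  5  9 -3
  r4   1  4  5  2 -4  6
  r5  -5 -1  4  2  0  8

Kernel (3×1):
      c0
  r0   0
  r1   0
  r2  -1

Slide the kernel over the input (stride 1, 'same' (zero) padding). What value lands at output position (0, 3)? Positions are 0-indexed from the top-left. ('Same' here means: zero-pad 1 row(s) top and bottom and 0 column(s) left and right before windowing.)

-9

The receptive field on the zero-padded input at this output position is [0 / 2 / 9]. Elementwise product with the kernel and sum: 9·-1.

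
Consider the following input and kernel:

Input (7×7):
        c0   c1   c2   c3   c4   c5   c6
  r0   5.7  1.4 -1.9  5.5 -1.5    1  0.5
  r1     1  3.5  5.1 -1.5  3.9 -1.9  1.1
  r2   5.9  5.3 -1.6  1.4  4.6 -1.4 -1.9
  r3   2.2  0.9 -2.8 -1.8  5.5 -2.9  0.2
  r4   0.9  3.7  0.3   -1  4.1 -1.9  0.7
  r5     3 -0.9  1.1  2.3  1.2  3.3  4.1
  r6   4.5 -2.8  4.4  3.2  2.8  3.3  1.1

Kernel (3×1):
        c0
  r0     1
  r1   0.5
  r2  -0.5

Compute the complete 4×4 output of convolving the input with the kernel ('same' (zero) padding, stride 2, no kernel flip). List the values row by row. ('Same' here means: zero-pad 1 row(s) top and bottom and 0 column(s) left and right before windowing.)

2.35 -3.5 -2.7 -0.3
2.85 5.7 3.45 0.05
1.15 -3.2 6.95 -1.5
5.25 3.3 2.6 4.65

Output[0,0]: The receptive field on the zero-padded input at this output position is [0 / 5.7 / 1]. Elementwise product with the kernel and sum: 0·1 + 5.7·0.5 + 1·-0.5.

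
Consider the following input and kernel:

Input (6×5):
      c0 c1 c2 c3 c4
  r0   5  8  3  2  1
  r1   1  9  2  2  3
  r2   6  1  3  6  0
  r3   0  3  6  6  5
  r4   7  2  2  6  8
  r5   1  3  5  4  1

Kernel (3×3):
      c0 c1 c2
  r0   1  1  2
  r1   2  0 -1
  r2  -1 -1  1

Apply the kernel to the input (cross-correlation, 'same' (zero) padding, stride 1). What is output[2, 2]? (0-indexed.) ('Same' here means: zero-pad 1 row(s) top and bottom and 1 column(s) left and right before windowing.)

8

The receptive field on the zero-padded input at this output position is [9 2 2 / 1 3 6 / 3 6 6]. Elementwise product with the kernel and sum: 9·1 + 2·1 + 2·2 + 1·2 + 6·-1 + 3·-1 + 6·-1 + 6·1.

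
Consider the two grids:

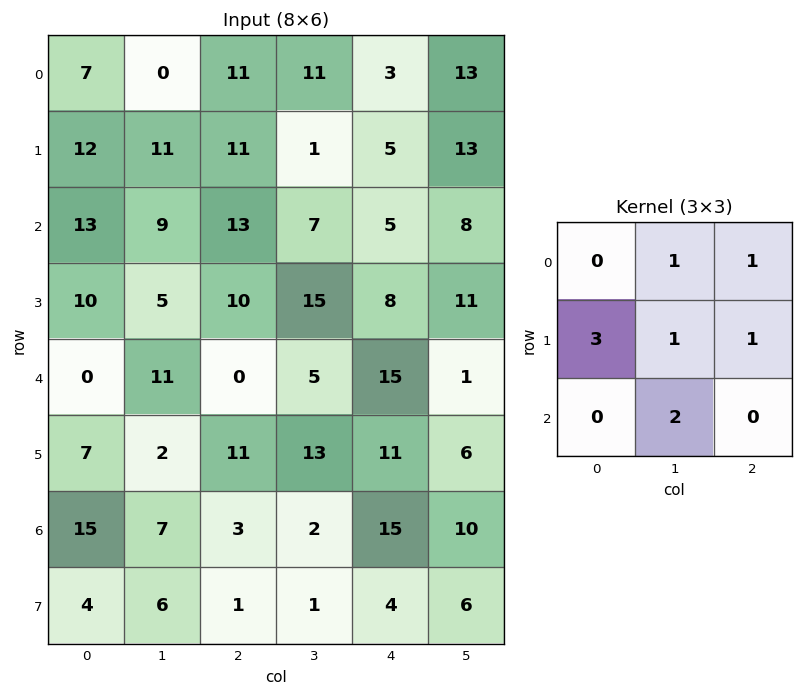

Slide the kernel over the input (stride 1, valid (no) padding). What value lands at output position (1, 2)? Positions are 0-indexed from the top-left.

87

The receptive field on the input at this output position is [11 1 5 / 13 7 5 / 10 15 8]. Elementwise product with the kernel and sum: 1·1 + 5·1 + 13·3 + 7·1 + 5·1 + 15·2.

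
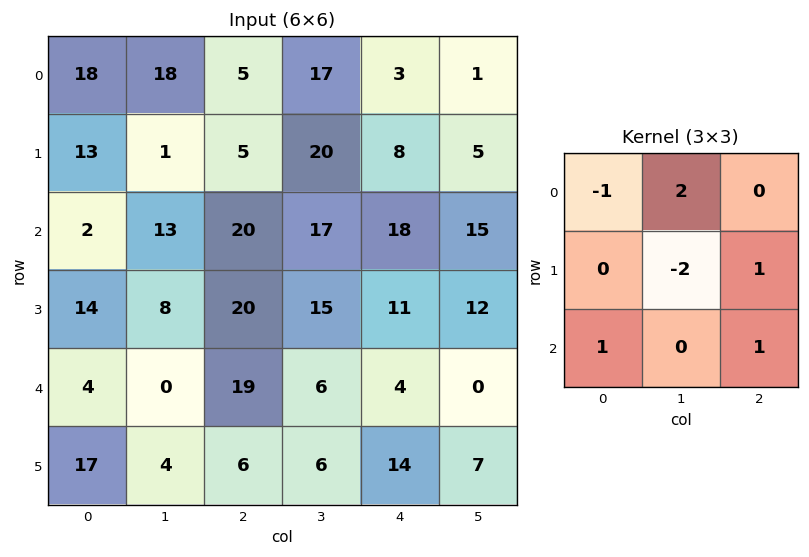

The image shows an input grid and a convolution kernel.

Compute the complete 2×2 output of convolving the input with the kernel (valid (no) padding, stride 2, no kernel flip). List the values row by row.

43 35
51 18

Output[0,0]: The receptive field on the input at this output position is [18 18 5 / 13 1 5 / 2 13 20]. Elementwise product with the kernel and sum: 18·-1 + 18·2 + 1·-2 + 5·1 + 2·1 + 20·1.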